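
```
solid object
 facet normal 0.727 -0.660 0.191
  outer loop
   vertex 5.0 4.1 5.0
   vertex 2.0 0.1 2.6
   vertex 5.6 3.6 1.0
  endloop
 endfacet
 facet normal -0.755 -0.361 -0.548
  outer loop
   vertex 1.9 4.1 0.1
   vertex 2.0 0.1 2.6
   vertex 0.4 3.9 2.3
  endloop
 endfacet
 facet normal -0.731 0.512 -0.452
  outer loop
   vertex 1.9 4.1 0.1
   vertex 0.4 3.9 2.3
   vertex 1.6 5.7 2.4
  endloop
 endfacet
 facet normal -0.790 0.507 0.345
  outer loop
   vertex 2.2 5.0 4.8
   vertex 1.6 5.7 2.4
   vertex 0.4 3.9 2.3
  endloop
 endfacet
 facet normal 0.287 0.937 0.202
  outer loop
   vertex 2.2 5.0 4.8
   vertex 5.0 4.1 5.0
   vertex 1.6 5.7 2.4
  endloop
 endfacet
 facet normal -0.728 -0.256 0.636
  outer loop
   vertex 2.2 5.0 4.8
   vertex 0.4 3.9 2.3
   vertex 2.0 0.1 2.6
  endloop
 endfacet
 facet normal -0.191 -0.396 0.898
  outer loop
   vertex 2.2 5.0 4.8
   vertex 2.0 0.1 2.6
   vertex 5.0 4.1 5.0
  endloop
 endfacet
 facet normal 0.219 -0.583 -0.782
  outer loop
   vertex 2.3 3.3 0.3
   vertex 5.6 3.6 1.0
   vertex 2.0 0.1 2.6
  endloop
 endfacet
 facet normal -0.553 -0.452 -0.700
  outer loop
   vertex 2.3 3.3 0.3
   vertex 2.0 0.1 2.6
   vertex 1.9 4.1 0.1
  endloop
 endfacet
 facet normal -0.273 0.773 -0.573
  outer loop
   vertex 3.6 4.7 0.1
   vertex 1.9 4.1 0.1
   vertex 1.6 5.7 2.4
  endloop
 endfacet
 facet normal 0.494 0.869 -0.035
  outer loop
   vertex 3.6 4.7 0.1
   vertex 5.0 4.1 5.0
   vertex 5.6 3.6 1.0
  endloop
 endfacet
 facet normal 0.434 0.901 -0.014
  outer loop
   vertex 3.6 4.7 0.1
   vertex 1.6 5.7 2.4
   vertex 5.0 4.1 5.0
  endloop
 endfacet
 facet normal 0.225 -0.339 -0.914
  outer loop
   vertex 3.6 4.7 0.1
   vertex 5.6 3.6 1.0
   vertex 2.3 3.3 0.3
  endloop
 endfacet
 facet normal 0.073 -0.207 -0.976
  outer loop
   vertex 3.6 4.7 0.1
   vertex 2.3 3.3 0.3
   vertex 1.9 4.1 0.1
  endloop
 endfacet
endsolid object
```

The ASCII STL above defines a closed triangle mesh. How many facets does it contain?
14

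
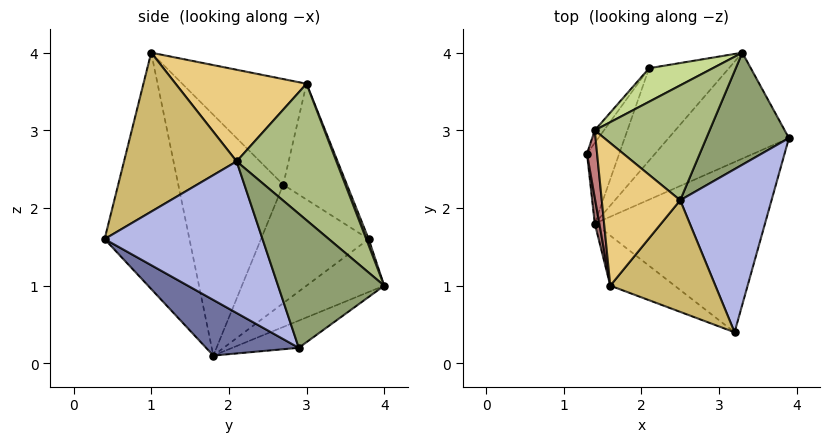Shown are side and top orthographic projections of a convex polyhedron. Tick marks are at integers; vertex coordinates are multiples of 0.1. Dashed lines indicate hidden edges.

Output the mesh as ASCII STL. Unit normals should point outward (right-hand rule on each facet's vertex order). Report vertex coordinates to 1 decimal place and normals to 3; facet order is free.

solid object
 facet normal 0.264 -0.526 -0.808
  outer loop
   vertex 1.4 1.8 0.1
   vertex 3.9 2.9 0.2
   vertex 3.2 0.4 1.6
  endloop
 endfacet
 facet normal -0.826 0.559 -0.066
  outer loop
   vertex 2.1 3.8 1.6
   vertex 1.3 2.7 2.3
   vertex 1.4 3.0 3.6
  endloop
 endfacet
 facet normal -0.851 0.471 -0.232
  outer loop
   vertex 2.1 3.8 1.6
   vertex 1.4 1.8 0.1
   vertex 1.3 2.7 2.3
  endloop
 endfacet
 facet normal 0.856 0.049 0.515
  outer loop
   vertex 2.5 2.1 2.6
   vertex 3.2 0.4 1.6
   vertex 3.9 2.9 0.2
  endloop
 endfacet
 facet normal 0.849 0.083 0.523
  outer loop
   vertex 3.3 4.0 1.0
   vertex 2.5 2.1 2.6
   vertex 3.9 2.9 0.2
  endloop
 endfacet
 facet normal 0.747 0.215 0.629
  outer loop
   vertex 3.3 4.0 1.0
   vertex 1.4 3.0 3.6
   vertex 2.5 2.1 2.6
  endloop
 endfacet
 facet normal 0.037 0.923 0.382
  outer loop
   vertex 3.3 4.0 1.0
   vertex 2.1 3.8 1.6
   vertex 1.4 3.0 3.6
  endloop
 endfacet
 facet normal -0.190 0.508 -0.840
  outer loop
   vertex 3.3 4.0 1.0
   vertex 3.9 2.9 0.2
   vertex 1.4 1.8 0.1
  endloop
 endfacet
 facet normal -0.428 0.633 -0.645
  outer loop
   vertex 3.3 4.0 1.0
   vertex 1.4 1.8 0.1
   vertex 2.1 3.8 1.6
  endloop
 endfacet
 facet normal 0.834 0.019 0.551
  outer loop
   vertex 1.6 1.0 4.0
   vertex 3.2 0.4 1.6
   vertex 2.5 2.1 2.6
  endloop
 endfacet
 facet normal 0.744 0.202 0.637
  outer loop
   vertex 1.6 1.0 4.0
   vertex 2.5 2.1 2.6
   vertex 1.4 3.0 3.6
  endloop
 endfacet
 facet normal -0.530 -0.836 -0.144
  outer loop
   vertex 1.6 1.0 4.0
   vertex 1.4 1.8 0.1
   vertex 3.2 0.4 1.6
  endloop
 endfacet
 facet normal -0.988 -0.156 0.019
  outer loop
   vertex 1.6 1.0 4.0
   vertex 1.3 2.7 2.3
   vertex 1.4 1.8 0.1
  endloop
 endfacet
 facet normal -0.992 -0.080 0.095
  outer loop
   vertex 1.6 1.0 4.0
   vertex 1.4 3.0 3.6
   vertex 1.3 2.7 2.3
  endloop
 endfacet
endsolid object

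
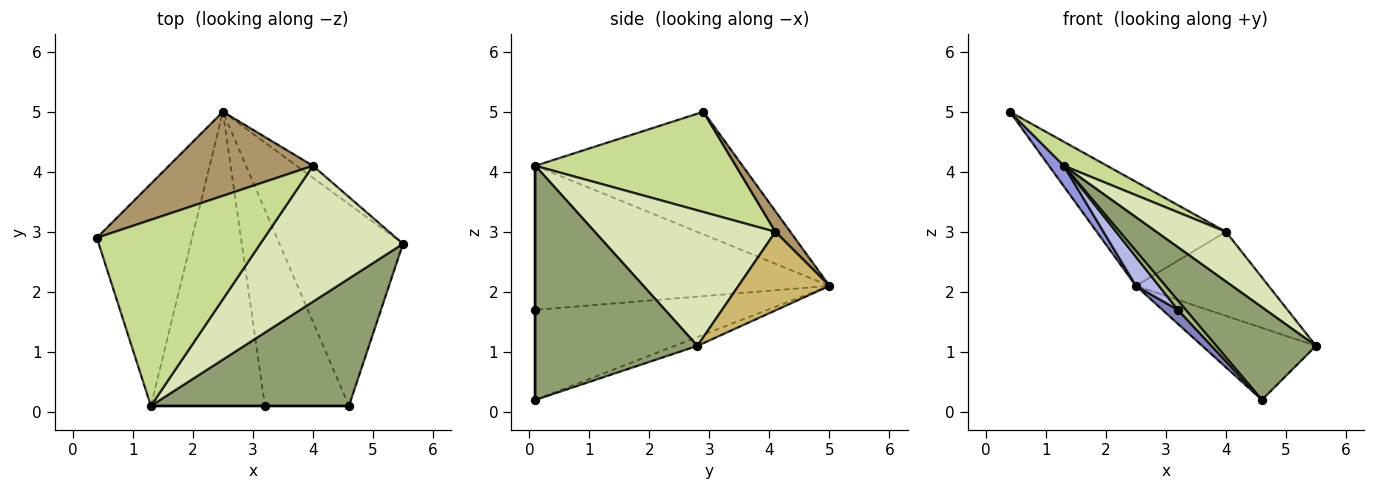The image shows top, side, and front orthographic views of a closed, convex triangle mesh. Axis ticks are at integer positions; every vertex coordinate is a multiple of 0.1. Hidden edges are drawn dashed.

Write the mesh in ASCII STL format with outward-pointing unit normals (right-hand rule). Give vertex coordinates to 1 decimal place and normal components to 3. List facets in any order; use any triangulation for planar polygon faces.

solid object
 facet normal -0.067 0.336 -0.940
  outer loop
   vertex 4.6 0.1 0.2
   vertex 2.5 5.0 2.1
   vertex 5.5 2.8 1.1
  endloop
 endfacet
 facet normal -0.730 -0.049 -0.682
  outer loop
   vertex 4.6 0.1 0.2
   vertex 3.2 0.1 1.7
   vertex 2.5 5.0 2.1
  endloop
 endfacet
 facet normal -0.789 -0.057 -0.612
  outer loop
   vertex 1.3 0.1 4.1
   vertex 0.4 2.9 5.0
   vertex 2.5 5.0 2.1
  endloop
 endfacet
 facet normal -0.783 -0.061 -0.620
  outer loop
   vertex 1.3 0.1 4.1
   vertex 2.5 5.0 2.1
   vertex 3.2 0.1 1.7
  endloop
 endfacet
 facet normal 0.691 -0.425 0.585
  outer loop
   vertex 1.3 0.1 4.1
   vertex 4.6 0.1 0.2
   vertex 5.5 2.8 1.1
  endloop
 endfacet
 facet normal 0.000 -1.000 0.000
  outer loop
   vertex 1.3 0.1 4.1
   vertex 3.2 0.1 1.7
   vertex 4.6 0.1 0.2
  endloop
 endfacet
 facet normal 0.510 -0.110 0.853
  outer loop
   vertex 4.0 4.1 3.0
   vertex 0.4 2.9 5.0
   vertex 1.3 0.1 4.1
  endloop
 endfacet
 facet normal 0.666 -0.256 0.701
  outer loop
   vertex 4.0 4.1 3.0
   vertex 1.3 0.1 4.1
   vertex 5.5 2.8 1.1
  endloop
 endfacet
 facet normal 0.089 0.775 0.626
  outer loop
   vertex 4.0 4.1 3.0
   vertex 2.5 5.0 2.1
   vertex 0.4 2.9 5.0
  endloop
 endfacet
 facet normal 0.562 0.819 -0.117
  outer loop
   vertex 4.0 4.1 3.0
   vertex 5.5 2.8 1.1
   vertex 2.5 5.0 2.1
  endloop
 endfacet
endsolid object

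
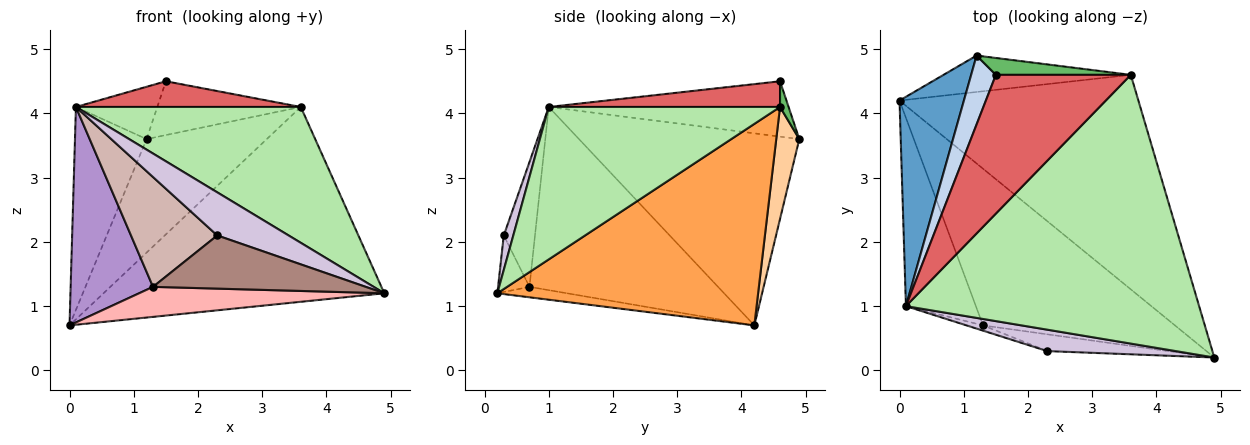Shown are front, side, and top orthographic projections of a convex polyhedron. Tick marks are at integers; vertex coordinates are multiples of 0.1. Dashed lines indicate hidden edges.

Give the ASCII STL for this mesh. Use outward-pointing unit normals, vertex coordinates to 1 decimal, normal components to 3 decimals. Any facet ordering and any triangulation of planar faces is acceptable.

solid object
 facet normal -0.906 0.295 0.304
  outer loop
   vertex 0.1 1.0 4.1
   vertex 1.2 4.9 3.6
   vertex 0.0 4.2 0.7
  endloop
 endfacet
 facet normal -0.872 0.296 0.389
  outer loop
   vertex 0.1 1.0 4.1
   vertex 1.5 4.6 4.5
   vertex 1.2 4.9 3.6
  endloop
 endfacet
 facet normal 0.530 0.570 -0.628
  outer loop
   vertex 3.6 4.6 4.1
   vertex 4.9 0.2 1.2
   vertex 0.0 4.2 0.7
  endloop
 endfacet
 facet normal 0.180 0.937 -0.300
  outer loop
   vertex 3.6 4.6 4.1
   vertex 0.0 4.2 0.7
   vertex 1.2 4.9 3.6
  endloop
 endfacet
 facet normal 0.057 0.953 0.299
  outer loop
   vertex 3.6 4.6 4.1
   vertex 1.2 4.9 3.6
   vertex 1.5 4.6 4.5
  endloop
 endfacet
 facet normal 0.421 -0.409 0.810
  outer loop
   vertex 3.6 4.6 4.1
   vertex 0.1 1.0 4.1
   vertex 4.9 0.2 1.2
  endloop
 endfacet
 facet normal 0.184 -0.179 0.966
  outer loop
   vertex 3.6 4.6 4.1
   vertex 1.5 4.6 4.5
   vertex 0.1 1.0 4.1
  endloop
 endfacet
 facet normal -0.053 -0.188 -0.981
  outer loop
   vertex 1.3 0.7 1.3
   vertex 0.0 4.2 0.7
   vertex 4.9 0.2 1.2
  endloop
 endfacet
 facet normal -0.865 -0.378 -0.330
  outer loop
   vertex 1.3 0.7 1.3
   vertex 0.1 1.0 4.1
   vertex 0.0 4.2 0.7
  endloop
 endfacet
 facet normal 0.119 -0.889 0.442
  outer loop
   vertex 2.3 0.3 2.1
   vertex 4.9 0.2 1.2
   vertex 0.1 1.0 4.1
  endloop
 endfacet
 facet normal -0.139 -0.944 -0.298
  outer loop
   vertex 2.3 0.3 2.1
   vertex 1.3 0.7 1.3
   vertex 4.9 0.2 1.2
  endloop
 endfacet
 facet normal -0.340 -0.939 -0.045
  outer loop
   vertex 2.3 0.3 2.1
   vertex 0.1 1.0 4.1
   vertex 1.3 0.7 1.3
  endloop
 endfacet
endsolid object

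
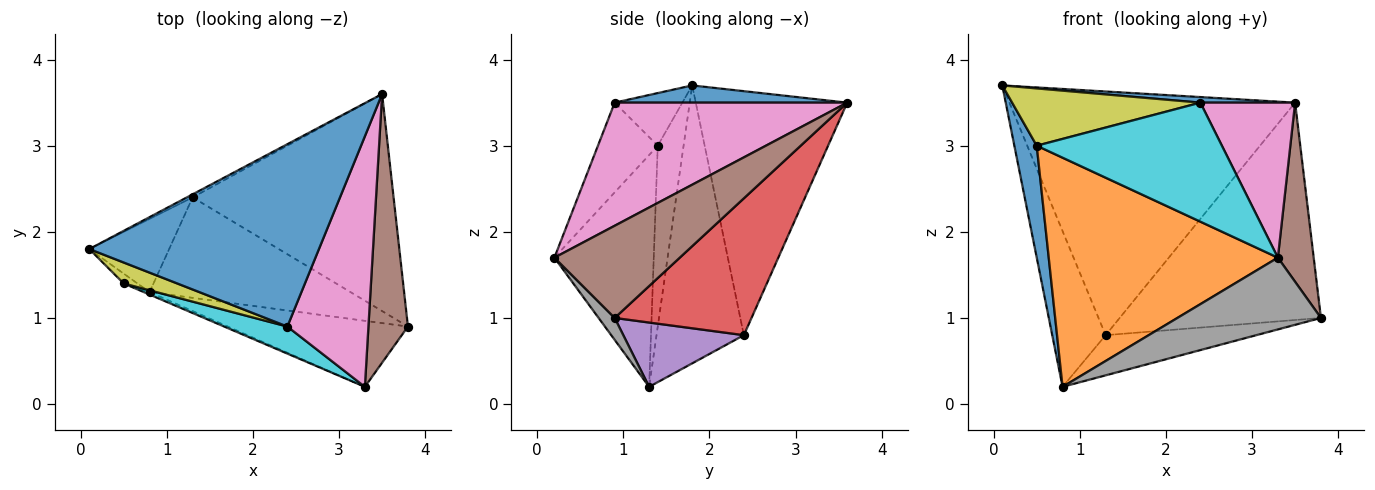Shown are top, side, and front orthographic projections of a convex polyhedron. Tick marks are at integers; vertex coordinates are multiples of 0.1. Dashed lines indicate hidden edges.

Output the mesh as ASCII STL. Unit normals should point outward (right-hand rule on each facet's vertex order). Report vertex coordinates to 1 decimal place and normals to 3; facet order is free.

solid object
 facet normal 0.075 -0.030 0.997
  outer loop
   vertex 2.4 0.9 3.5
   vertex 3.5 3.6 3.5
   vertex 0.1 1.8 3.7
  endloop
 endfacet
 facet normal -0.468 0.883 -0.011
  outer loop
   vertex 1.3 2.4 0.8
   vertex 0.1 1.8 3.7
   vertex 3.5 3.6 3.5
  endloop
 endfacet
 facet normal -0.829 0.507 -0.238
  outer loop
   vertex 1.3 2.4 0.8
   vertex 0.8 1.3 0.2
   vertex 0.1 1.8 3.7
  endloop
 endfacet
 facet normal 0.434 0.638 -0.637
  outer loop
   vertex 1.3 2.4 0.8
   vertex 3.5 3.6 3.5
   vertex 3.8 0.9 1.0
  endloop
 endfacet
 facet normal 0.285 0.356 -0.890
  outer loop
   vertex 1.3 2.4 0.8
   vertex 3.8 0.9 1.0
   vertex 0.8 1.3 0.2
  endloop
 endfacet
 facet normal 0.889 -0.254 0.381
  outer loop
   vertex 3.3 0.2 1.7
   vertex 3.8 0.9 1.0
   vertex 3.5 3.6 3.5
  endloop
 endfacet
 facet normal 0.791 -0.322 0.521
  outer loop
   vertex 3.3 0.2 1.7
   vertex 3.5 3.6 3.5
   vertex 2.4 0.9 3.5
  endloop
 endfacet
 facet normal 0.082 -0.733 -0.675
  outer loop
   vertex 3.3 0.2 1.7
   vertex 0.8 1.3 0.2
   vertex 3.8 0.9 1.0
  endloop
 endfacet
 facet normal -0.320 -0.890 0.326
  outer loop
   vertex 0.5 1.4 3.0
   vertex 2.4 0.9 3.5
   vertex 0.1 1.8 3.7
  endloop
 endfacet
 facet normal -0.300 -0.930 0.211
  outer loop
   vertex 0.5 1.4 3.0
   vertex 3.3 0.2 1.7
   vertex 2.4 0.9 3.5
  endloop
 endfacet
 facet normal -0.754 -0.654 -0.057
  outer loop
   vertex 0.5 1.4 3.0
   vertex 0.1 1.8 3.7
   vertex 0.8 1.3 0.2
  endloop
 endfacet
 facet normal -0.398 -0.917 -0.010
  outer loop
   vertex 0.5 1.4 3.0
   vertex 0.8 1.3 0.2
   vertex 3.3 0.2 1.7
  endloop
 endfacet
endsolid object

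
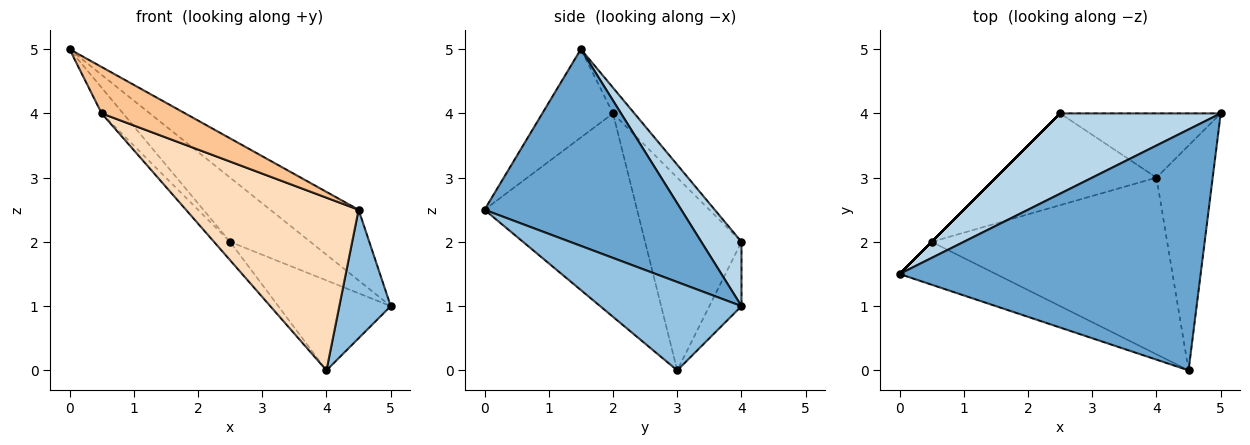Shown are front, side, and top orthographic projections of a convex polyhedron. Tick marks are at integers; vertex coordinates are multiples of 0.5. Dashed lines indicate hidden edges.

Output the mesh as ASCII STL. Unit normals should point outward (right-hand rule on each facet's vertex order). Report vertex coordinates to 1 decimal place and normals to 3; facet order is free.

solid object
 facet normal 0.531 0.238 0.813
  outer loop
   vertex 4.5 0.0 2.5
   vertex 5.0 4.0 1.0
   vertex 0.0 1.5 5.0
  endloop
 endfacet
 facet normal 0.807 -0.293 -0.513
  outer loop
   vertex 4.0 3.0 0.0
   vertex 5.0 4.0 1.0
   vertex 4.5 0.0 2.5
  endloop
 endfacet
 facet normal 0.298 0.596 0.745
  outer loop
   vertex 2.5 4.0 2.0
   vertex 0.0 1.5 5.0
   vertex 5.0 4.0 1.0
  endloop
 endfacet
 facet normal -0.226 0.793 -0.566
  outer loop
   vertex 2.5 4.0 2.0
   vertex 5.0 4.0 1.0
   vertex 4.0 3.0 0.0
  endloop
 endfacet
 facet normal -0.707 0.707 0.000
  outer loop
   vertex 0.5 2.0 4.0
   vertex 0.0 1.5 5.0
   vertex 2.5 4.0 2.0
  endloop
 endfacet
 facet normal -0.762 0.127 -0.635
  outer loop
   vertex 0.5 2.0 4.0
   vertex 2.5 4.0 2.0
   vertex 4.0 3.0 0.0
  endloop
 endfacet
 facet normal -0.528 -0.624 -0.576
  outer loop
   vertex 0.5 2.0 4.0
   vertex 4.5 0.0 2.5
   vertex 0.0 1.5 5.0
  endloop
 endfacet
 facet normal -0.526 -0.595 -0.608
  outer loop
   vertex 0.5 2.0 4.0
   vertex 4.0 3.0 0.0
   vertex 4.5 0.0 2.5
  endloop
 endfacet
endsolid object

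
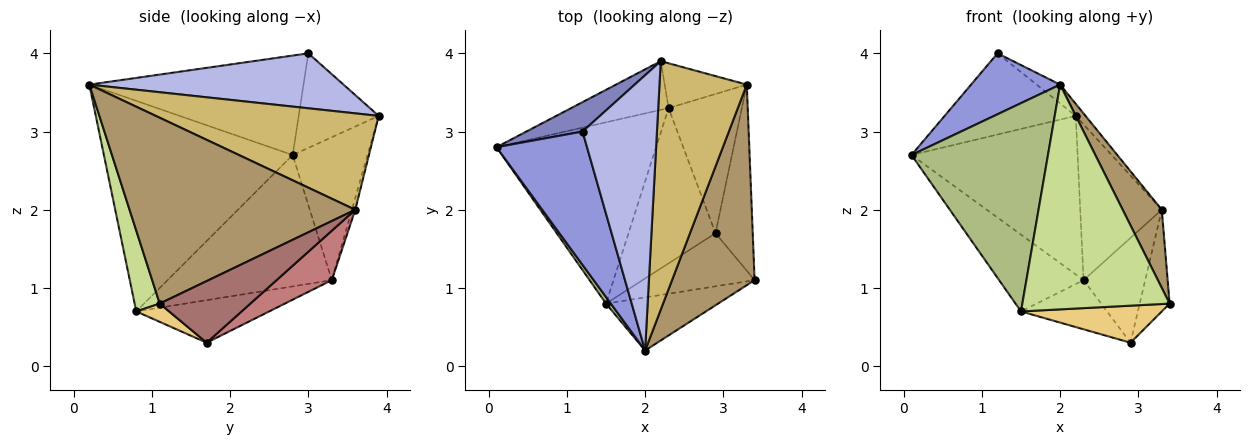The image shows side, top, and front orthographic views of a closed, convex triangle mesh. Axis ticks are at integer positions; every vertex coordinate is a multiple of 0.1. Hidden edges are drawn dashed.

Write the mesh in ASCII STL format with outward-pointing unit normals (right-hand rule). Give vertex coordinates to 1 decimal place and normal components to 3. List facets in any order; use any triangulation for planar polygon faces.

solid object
 facet normal -0.396 0.878 -0.270
  outer loop
   vertex 2.3 3.3 1.1
   vertex 0.1 2.8 2.7
   vertex 2.2 3.9 3.2
  endloop
 endfacet
 facet normal -0.498 0.816 0.296
  outer loop
   vertex 1.2 3.0 4.0
   vertex 2.2 3.9 3.2
   vertex 0.1 2.8 2.7
  endloop
 endfacet
 facet normal -0.707 -0.294 0.643
  outer loop
   vertex 1.2 3.0 4.0
   vertex 0.1 2.8 2.7
   vertex 2.0 0.2 3.6
  endloop
 endfacet
 facet normal 0.593 0.055 0.803
  outer loop
   vertex 1.2 3.0 4.0
   vertex 2.0 0.2 3.6
   vertex 2.2 3.9 3.2
  endloop
 endfacet
 facet normal -0.604 0.311 -0.734
  outer loop
   vertex 1.5 0.8 0.7
   vertex 0.1 2.8 2.7
   vertex 2.3 3.3 1.1
  endloop
 endfacet
 facet normal -0.810 -0.586 0.019
  outer loop
   vertex 1.5 0.8 0.7
   vertex 2.0 0.2 3.6
   vertex 0.1 2.8 2.7
  endloop
 endfacet
 facet normal 0.164 -0.960 -0.227
  outer loop
   vertex 1.5 0.8 0.7
   vertex 3.4 1.1 0.8
   vertex 2.0 0.2 3.6
  endloop
 endfacet
 facet normal -0.039 0.960 -0.276
  outer loop
   vertex 3.3 3.6 2.0
   vertex 2.3 3.3 1.1
   vertex 2.2 3.9 3.2
  endloop
 endfacet
 facet normal 0.903 -0.156 0.401
  outer loop
   vertex 3.3 3.6 2.0
   vertex 2.0 0.2 3.6
   vertex 3.4 1.1 0.8
  endloop
 endfacet
 facet normal 0.741 0.032 0.671
  outer loop
   vertex 3.3 3.6 2.0
   vertex 2.2 3.9 3.2
   vertex 2.0 0.2 3.6
  endloop
 endfacet
 facet normal 0.132 -0.567 -0.813
  outer loop
   vertex 2.9 1.7 0.3
   vertex 3.4 1.1 0.8
   vertex 1.5 0.8 0.7
  endloop
 endfacet
 facet normal -0.423 0.274 -0.864
  outer loop
   vertex 2.9 1.7 0.3
   vertex 1.5 0.8 0.7
   vertex 2.3 3.3 1.1
  endloop
 endfacet
 facet normal 0.824 0.272 -0.498
  outer loop
   vertex 2.9 1.7 0.3
   vertex 3.3 3.6 2.0
   vertex 3.4 1.1 0.8
  endloop
 endfacet
 facet normal 0.474 0.530 -0.703
  outer loop
   vertex 2.9 1.7 0.3
   vertex 2.3 3.3 1.1
   vertex 3.3 3.6 2.0
  endloop
 endfacet
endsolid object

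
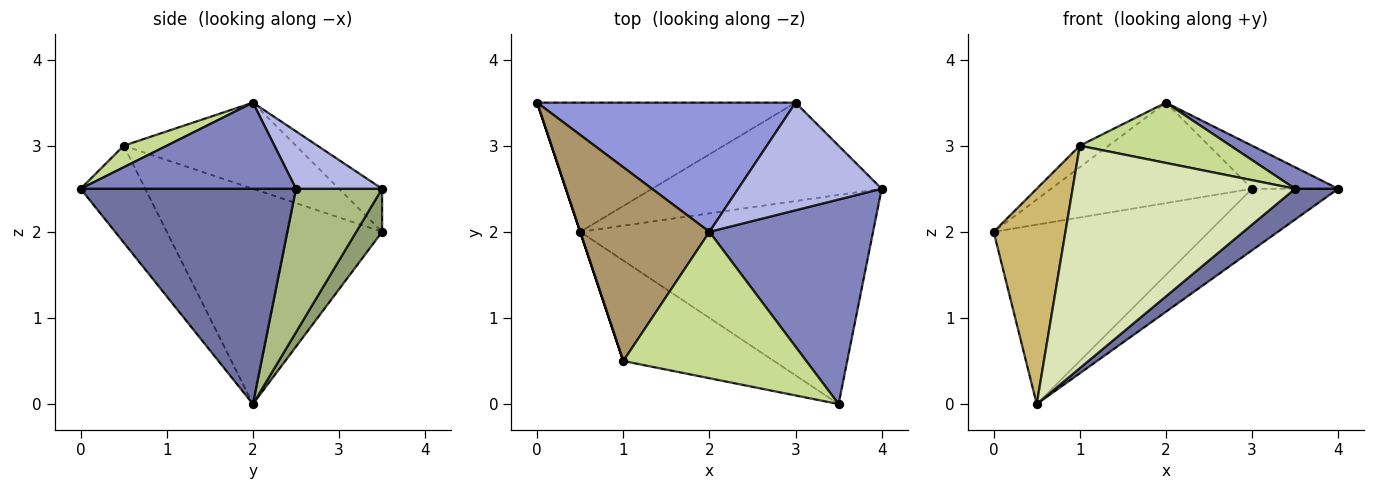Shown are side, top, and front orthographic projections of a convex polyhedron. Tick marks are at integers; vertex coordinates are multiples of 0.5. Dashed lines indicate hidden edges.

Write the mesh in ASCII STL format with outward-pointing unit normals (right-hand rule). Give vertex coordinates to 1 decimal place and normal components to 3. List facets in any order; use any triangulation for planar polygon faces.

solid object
 facet normal 0.588 -0.118 -0.800
  outer loop
   vertex 0.5 2.0 0.0
   vertex 4.0 2.5 2.5
   vertex 3.5 0.0 2.5
  endloop
 endfacet
 facet normal 0.464 -0.093 0.881
  outer loop
   vertex 2.0 2.0 3.5
   vertex 3.5 0.0 2.5
   vertex 4.0 2.5 2.5
  endloop
 endfacet
 facet normal -0.130 0.609 0.783
  outer loop
   vertex 3.0 3.5 2.5
   vertex 0.0 3.5 2.0
   vertex 2.0 2.0 3.5
  endloop
 endfacet
 facet normal 0.348 0.348 0.870
  outer loop
   vertex 3.0 3.5 2.5
   vertex 2.0 2.0 3.5
   vertex 4.0 2.5 2.5
  endloop
 endfacet
 facet normal 0.097 0.808 -0.582
  outer loop
   vertex 3.0 3.5 2.5
   vertex 0.5 2.0 0.0
   vertex 0.0 3.5 2.0
  endloop
 endfacet
 facet normal 0.468 0.468 -0.749
  outer loop
   vertex 3.0 3.5 2.5
   vertex 4.0 2.5 2.5
   vertex 0.5 2.0 0.0
  endloop
 endfacet
 facet normal 0.108 -0.379 0.919
  outer loop
   vertex 1.0 0.5 3.0
   vertex 3.5 0.0 2.5
   vertex 2.0 2.0 3.5
  endloop
 endfacet
 facet normal -0.256 -0.881 -0.398
  outer loop
   vertex 1.0 0.5 3.0
   vertex 0.5 2.0 0.0
   vertex 3.5 0.0 2.5
  endloop
 endfacet
 facet normal -0.552 0.092 0.829
  outer loop
   vertex 1.0 0.5 3.0
   vertex 2.0 2.0 3.5
   vertex 0.0 3.5 2.0
  endloop
 endfacet
 facet normal -0.949 -0.316 0.000
  outer loop
   vertex 1.0 0.5 3.0
   vertex 0.0 3.5 2.0
   vertex 0.5 2.0 0.0
  endloop
 endfacet
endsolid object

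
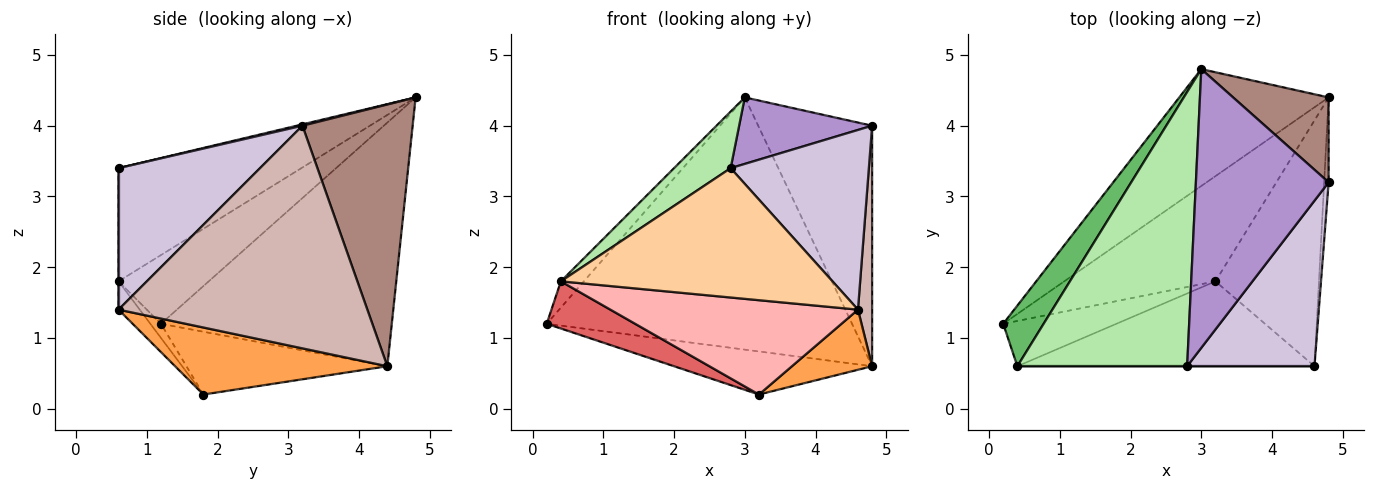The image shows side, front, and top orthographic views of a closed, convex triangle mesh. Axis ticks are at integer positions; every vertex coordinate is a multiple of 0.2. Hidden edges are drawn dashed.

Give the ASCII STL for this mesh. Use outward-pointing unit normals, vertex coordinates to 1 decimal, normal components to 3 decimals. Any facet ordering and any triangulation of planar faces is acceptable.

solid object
 facet normal -0.566 0.748 -0.347
  outer loop
   vertex 3.0 4.8 4.4
   vertex 4.8 4.4 0.6
   vertex 0.2 1.2 1.2
  endloop
 endfacet
 facet normal -0.359 0.354 -0.864
  outer loop
   vertex 3.2 1.8 0.2
   vertex 0.2 1.2 1.2
   vertex 4.8 4.4 0.6
  endloop
 endfacet
 facet normal 0.532 -0.201 -0.822
  outer loop
   vertex 3.2 1.8 0.2
   vertex 4.8 4.4 0.6
   vertex 4.6 0.6 1.4
  endloop
 endfacet
 facet normal 0.000 -1.000 0.000
  outer loop
   vertex 0.4 0.6 1.8
   vertex 4.6 0.6 1.4
   vertex 2.8 0.6 3.4
  endloop
 endfacet
 facet normal -0.842 0.215 0.495
  outer loop
   vertex 0.4 0.6 1.8
   vertex 3.0 4.8 4.4
   vertex 0.2 1.2 1.2
  endloop
 endfacet
 facet normal -0.547 -0.169 0.820
  outer loop
   vertex 0.4 0.6 1.8
   vertex 2.8 0.6 3.4
   vertex 3.0 4.8 4.4
  endloop
 endfacet
 facet normal -0.086 -0.719 -0.690
  outer loop
   vertex 0.4 0.6 1.8
   vertex 0.2 1.2 1.2
   vertex 3.2 1.8 0.2
  endloop
 endfacet
 facet normal -0.064 -0.742 -0.668
  outer loop
   vertex 0.4 0.6 1.8
   vertex 3.2 1.8 0.2
   vertex 4.6 0.6 1.4
  endloop
 endfacet
 facet normal 0.010 -0.232 0.973
  outer loop
   vertex 4.8 3.2 4.0
   vertex 3.0 4.8 4.4
   vertex 2.8 0.6 3.4
  endloop
 endfacet
 facet normal 0.601 -0.588 0.541
  outer loop
   vertex 4.8 3.2 4.0
   vertex 2.8 0.6 3.4
   vertex 4.6 0.6 1.4
  endloop
 endfacet
 facet normal 0.674 0.697 0.246
  outer loop
   vertex 4.8 3.2 4.0
   vertex 4.8 4.4 0.6
   vertex 3.0 4.8 4.4
  endloop
 endfacet
 facet normal 0.998 -0.057 -0.020
  outer loop
   vertex 4.8 3.2 4.0
   vertex 4.6 0.6 1.4
   vertex 4.8 4.4 0.6
  endloop
 endfacet
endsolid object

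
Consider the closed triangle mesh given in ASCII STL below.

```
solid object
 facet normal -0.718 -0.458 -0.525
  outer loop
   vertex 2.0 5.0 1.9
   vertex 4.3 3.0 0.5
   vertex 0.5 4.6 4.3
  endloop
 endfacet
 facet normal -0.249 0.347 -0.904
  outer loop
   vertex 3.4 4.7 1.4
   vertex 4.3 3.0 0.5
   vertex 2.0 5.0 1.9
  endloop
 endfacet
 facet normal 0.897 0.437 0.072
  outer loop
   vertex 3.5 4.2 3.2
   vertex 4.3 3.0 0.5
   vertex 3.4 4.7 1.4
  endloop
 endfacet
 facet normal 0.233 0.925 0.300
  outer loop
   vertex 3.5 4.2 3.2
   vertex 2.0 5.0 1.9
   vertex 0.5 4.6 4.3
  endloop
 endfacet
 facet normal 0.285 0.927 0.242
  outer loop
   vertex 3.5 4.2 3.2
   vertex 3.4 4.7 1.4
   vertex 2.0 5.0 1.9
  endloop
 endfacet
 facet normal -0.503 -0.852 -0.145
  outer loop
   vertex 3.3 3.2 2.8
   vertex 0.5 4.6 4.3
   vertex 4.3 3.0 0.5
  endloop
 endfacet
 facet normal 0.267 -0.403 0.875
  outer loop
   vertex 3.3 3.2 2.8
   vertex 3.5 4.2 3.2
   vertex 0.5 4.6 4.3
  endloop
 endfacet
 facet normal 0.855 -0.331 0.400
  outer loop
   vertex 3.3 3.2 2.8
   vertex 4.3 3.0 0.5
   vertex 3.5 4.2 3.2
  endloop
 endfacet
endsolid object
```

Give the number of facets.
8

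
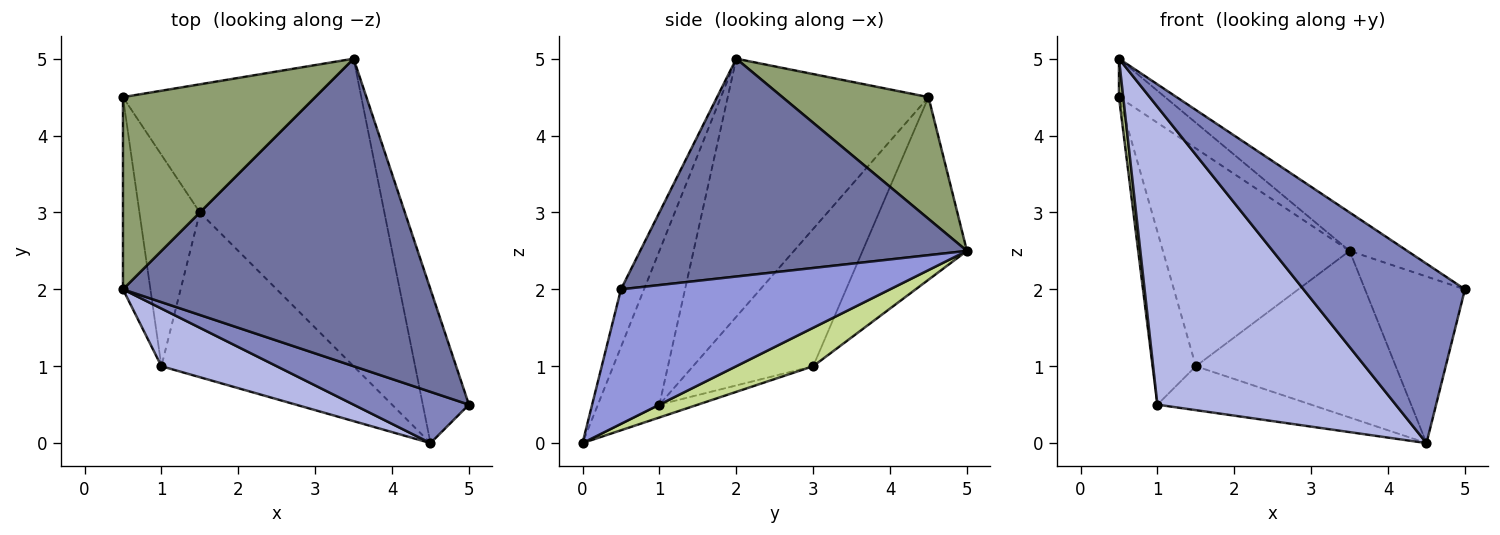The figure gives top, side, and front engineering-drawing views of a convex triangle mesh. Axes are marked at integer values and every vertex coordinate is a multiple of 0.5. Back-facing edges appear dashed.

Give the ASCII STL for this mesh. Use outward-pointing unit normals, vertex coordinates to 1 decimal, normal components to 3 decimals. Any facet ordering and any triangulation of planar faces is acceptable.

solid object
 facet normal 0.575 0.101 0.812
  outer loop
   vertex 3.5 5.0 2.5
   vertex 0.5 2.0 5.0
   vertex 5.0 0.5 2.0
  endloop
 endfacet
 facet normal -0.136 -0.953 0.272
  outer loop
   vertex 4.5 0.0 0.0
   vertex 5.0 0.5 2.0
   vertex 0.5 2.0 5.0
  endloop
 endfacet
 facet normal 0.892 0.331 -0.306
  outer loop
   vertex 4.5 0.0 0.0
   vertex 3.5 5.0 2.5
   vertex 5.0 0.5 2.0
  endloop
 endfacet
 facet normal -0.246 -0.952 0.184
  outer loop
   vertex 1.0 1.0 0.5
   vertex 4.5 0.0 0.0
   vertex 0.5 2.0 5.0
  endloop
 endfacet
 facet normal 0.528 0.167 0.833
  outer loop
   vertex 0.5 4.5 4.5
   vertex 0.5 2.0 5.0
   vertex 3.5 5.0 2.5
  endloop
 endfacet
 facet normal -0.994 -0.021 -0.106
  outer loop
   vertex 0.5 4.5 4.5
   vertex 1.0 1.0 0.5
   vertex 0.5 2.0 5.0
  endloop
 endfacet
 facet normal 0.180 0.468 -0.865
  outer loop
   vertex 1.5 3.0 1.0
   vertex 3.5 5.0 2.5
   vertex 4.5 0.0 0.0
  endloop
 endfacet
 facet normal -0.064 0.257 -0.964
  outer loop
   vertex 1.5 3.0 1.0
   vertex 4.5 0.0 0.0
   vertex 1.0 1.0 0.5
  endloop
 endfacet
 facet normal -0.434 0.777 -0.457
  outer loop
   vertex 1.5 3.0 1.0
   vertex 0.5 4.5 4.5
   vertex 3.5 5.0 2.5
  endloop
 endfacet
 facet normal -0.869 0.313 -0.383
  outer loop
   vertex 1.5 3.0 1.0
   vertex 1.0 1.0 0.5
   vertex 0.5 4.5 4.5
  endloop
 endfacet
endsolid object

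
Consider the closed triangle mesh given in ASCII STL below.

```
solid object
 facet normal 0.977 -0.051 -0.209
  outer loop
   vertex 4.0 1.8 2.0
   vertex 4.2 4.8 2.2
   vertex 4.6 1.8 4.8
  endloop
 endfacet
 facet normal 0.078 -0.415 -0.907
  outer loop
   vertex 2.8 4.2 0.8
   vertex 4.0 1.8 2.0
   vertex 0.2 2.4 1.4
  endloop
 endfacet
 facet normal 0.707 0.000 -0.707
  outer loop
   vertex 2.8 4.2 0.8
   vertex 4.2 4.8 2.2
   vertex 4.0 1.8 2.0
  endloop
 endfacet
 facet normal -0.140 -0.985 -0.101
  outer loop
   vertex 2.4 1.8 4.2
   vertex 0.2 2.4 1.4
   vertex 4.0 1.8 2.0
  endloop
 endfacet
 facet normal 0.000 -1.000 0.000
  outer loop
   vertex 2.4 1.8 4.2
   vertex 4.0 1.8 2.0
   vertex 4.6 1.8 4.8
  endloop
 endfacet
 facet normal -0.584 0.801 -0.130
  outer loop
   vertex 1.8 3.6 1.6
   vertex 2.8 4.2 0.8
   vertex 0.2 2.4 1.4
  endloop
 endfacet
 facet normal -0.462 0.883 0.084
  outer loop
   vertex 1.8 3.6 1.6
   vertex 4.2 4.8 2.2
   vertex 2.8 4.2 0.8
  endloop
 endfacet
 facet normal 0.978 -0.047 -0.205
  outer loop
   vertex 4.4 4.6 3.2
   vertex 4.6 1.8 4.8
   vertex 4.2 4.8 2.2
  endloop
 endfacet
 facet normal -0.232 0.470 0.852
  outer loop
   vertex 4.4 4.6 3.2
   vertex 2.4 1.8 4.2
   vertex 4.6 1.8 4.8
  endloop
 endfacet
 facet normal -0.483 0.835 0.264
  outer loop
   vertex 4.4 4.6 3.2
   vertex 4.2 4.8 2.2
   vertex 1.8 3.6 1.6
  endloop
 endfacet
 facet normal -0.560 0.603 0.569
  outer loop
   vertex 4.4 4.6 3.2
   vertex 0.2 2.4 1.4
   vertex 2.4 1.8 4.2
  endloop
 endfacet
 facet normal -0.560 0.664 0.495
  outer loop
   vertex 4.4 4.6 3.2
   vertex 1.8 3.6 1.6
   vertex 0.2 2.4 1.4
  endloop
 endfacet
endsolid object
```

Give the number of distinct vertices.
8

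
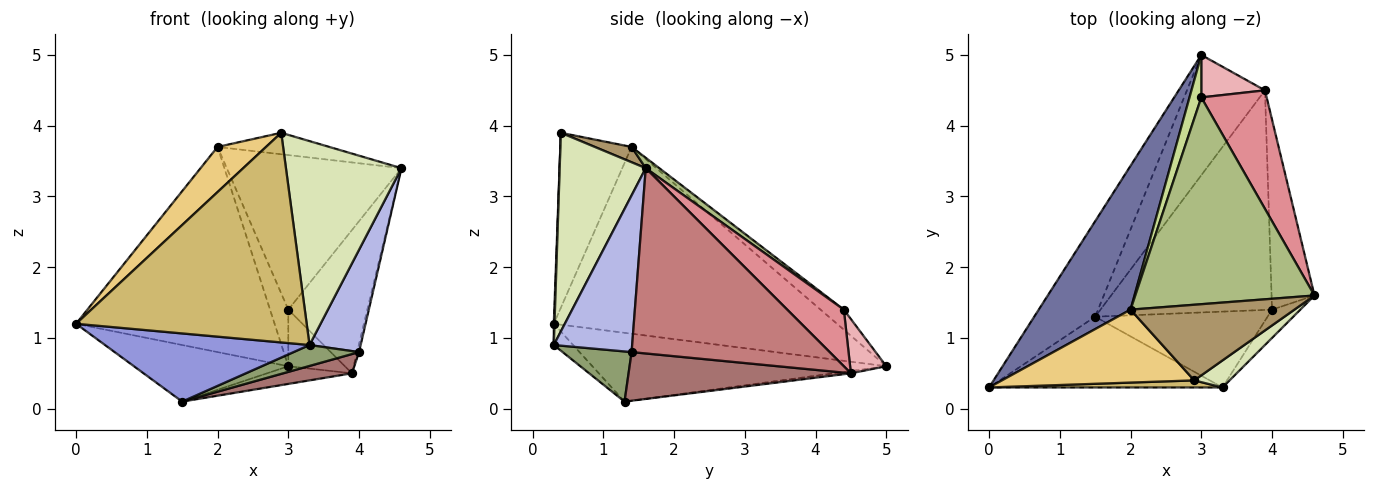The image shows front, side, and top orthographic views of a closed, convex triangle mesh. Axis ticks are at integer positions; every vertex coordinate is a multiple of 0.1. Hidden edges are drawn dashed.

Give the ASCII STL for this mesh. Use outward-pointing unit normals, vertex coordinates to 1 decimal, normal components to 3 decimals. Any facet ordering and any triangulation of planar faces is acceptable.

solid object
 facet normal -0.760 0.533 0.373
  outer loop
   vertex 2.0 1.4 3.7
   vertex 3.0 5.0 0.6
   vertex 0.0 0.3 1.2
  endloop
 endfacet
 facet normal -0.697 0.366 -0.617
  outer loop
   vertex 1.5 1.3 0.1
   vertex 0.0 0.3 1.2
   vertex 3.0 5.0 0.6
  endloop
 endfacet
 facet normal -0.065 -0.692 -0.719
  outer loop
   vertex 1.5 1.3 0.1
   vertex 3.3 0.3 0.9
   vertex 0.0 0.3 1.2
  endloop
 endfacet
 facet normal 0.828 -0.540 -0.149
  outer loop
   vertex 4.0 1.4 0.8
   vertex 4.6 1.6 3.4
   vertex 3.3 0.3 0.9
  endloop
 endfacet
 facet normal 0.270 -0.256 -0.928
  outer loop
   vertex 4.0 1.4 0.8
   vertex 3.3 0.3 0.9
   vertex 1.5 1.3 0.1
  endloop
 endfacet
 facet normal 0.046 0.598 0.800
  outer loop
   vertex 3.0 4.4 1.4
   vertex 2.0 1.4 3.7
   vertex 4.6 1.6 3.4
  endloop
 endfacet
 facet normal -0.714 0.560 0.420
  outer loop
   vertex 3.0 4.4 1.4
   vertex 3.0 5.0 0.6
   vertex 2.0 1.4 3.7
  endloop
 endfacet
 facet normal 0.594 -0.797 0.106
  outer loop
   vertex 2.9 0.4 3.9
   vertex 3.3 0.3 0.9
   vertex 4.6 1.6 3.4
  endloop
 endfacet
 facet normal 0.090 0.272 0.958
  outer loop
   vertex 2.9 0.4 3.9
   vertex 4.6 1.6 3.4
   vertex 2.0 1.4 3.7
  endloop
 endfacet
 facet normal 0.003 -0.999 0.034
  outer loop
   vertex 2.9 0.4 3.9
   vertex 0.0 0.3 1.2
   vertex 3.3 0.3 0.9
  endloop
 endfacet
 facet normal -0.612 -0.416 0.673
  outer loop
   vertex 2.9 0.4 3.9
   vertex 2.0 1.4 3.7
   vertex 0.0 0.3 1.2
  endloop
 endfacet
 facet normal -0.029 0.145 -0.989
  outer loop
   vertex 3.9 4.5 0.5
   vertex 1.5 1.3 0.1
   vertex 3.0 5.0 0.6
  endloop
 endfacet
 facet normal 0.272 -0.084 -0.959
  outer loop
   vertex 3.9 4.5 0.5
   vertex 4.0 1.4 0.8
   vertex 1.5 1.3 0.1
  endloop
 endfacet
 facet normal 0.974 0.010 -0.226
  outer loop
   vertex 3.9 4.5 0.5
   vertex 4.6 1.6 3.4
   vertex 4.0 1.4 0.8
  endloop
 endfacet
 facet normal 0.483 0.675 0.558
  outer loop
   vertex 3.9 4.5 0.5
   vertex 3.0 4.4 1.4
   vertex 4.6 1.6 3.4
  endloop
 endfacet
 facet normal 0.455 0.712 0.534
  outer loop
   vertex 3.9 4.5 0.5
   vertex 3.0 5.0 0.6
   vertex 3.0 4.4 1.4
  endloop
 endfacet
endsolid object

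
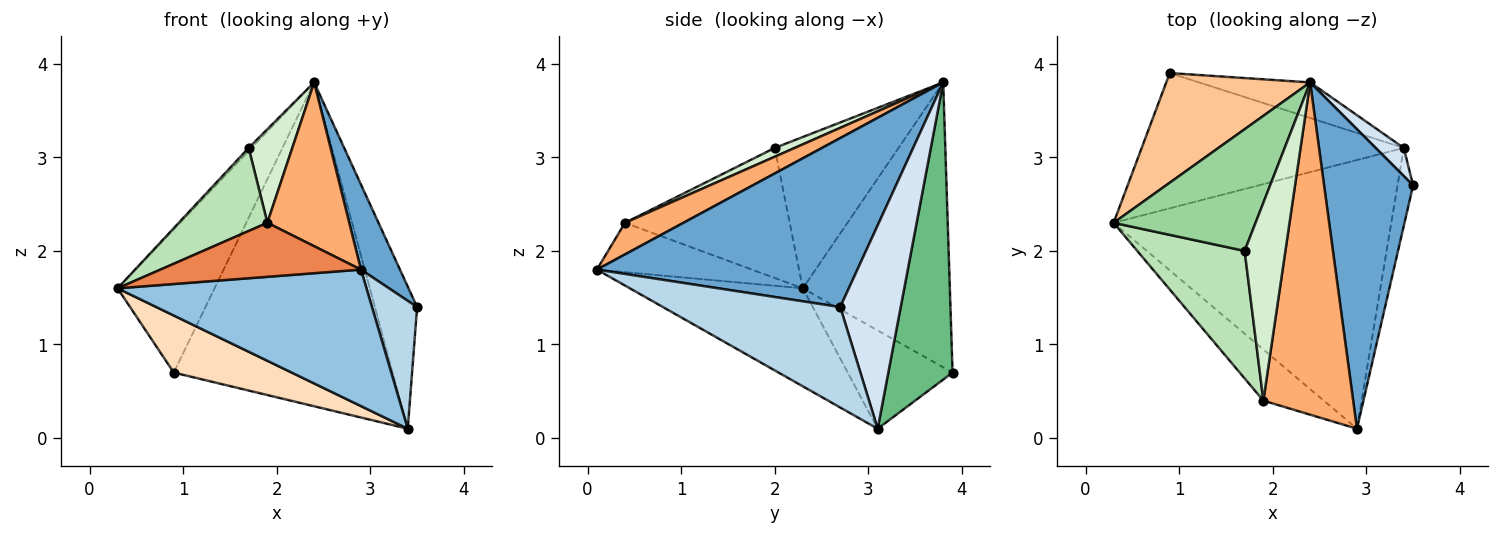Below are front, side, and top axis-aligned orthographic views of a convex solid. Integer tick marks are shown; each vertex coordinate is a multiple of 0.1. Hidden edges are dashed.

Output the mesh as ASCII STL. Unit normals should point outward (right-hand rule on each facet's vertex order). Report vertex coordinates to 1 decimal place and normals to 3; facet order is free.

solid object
 facet normal 0.877 -0.131 0.462
  outer loop
   vertex 2.4 3.8 3.8
   vertex 2.9 0.1 1.8
   vertex 3.5 2.7 1.4
  endloop
 endfacet
 facet normal -0.300 -0.432 -0.851
  outer loop
   vertex 3.4 3.1 0.1
   vertex 2.9 0.1 1.8
   vertex 0.3 2.3 1.6
  endloop
 endfacet
 facet normal 0.958 -0.244 -0.149
  outer loop
   vertex 3.4 3.1 0.1
   vertex 3.5 2.7 1.4
   vertex 2.9 0.1 1.8
  endloop
 endfacet
 facet normal 0.815 0.569 0.112
  outer loop
   vertex 3.4 3.1 0.1
   vertex 2.4 3.8 3.8
   vertex 3.5 2.7 1.4
  endloop
 endfacet
 facet normal -0.490 -0.633 -0.599
  outer loop
   vertex 1.9 0.4 2.3
   vertex 0.3 2.3 1.6
   vertex 2.9 0.1 1.8
  endloop
 endfacet
 facet normal 0.301 -0.422 0.855
  outer loop
   vertex 1.9 0.4 2.3
   vertex 2.9 0.1 1.8
   vertex 2.4 3.8 3.8
  endloop
 endfacet
 facet normal -0.769 0.507 0.389
  outer loop
   vertex 0.9 3.9 0.7
   vertex 0.3 2.3 1.6
   vertex 2.4 3.8 3.8
  endloop
 endfacet
 facet normal -0.327 -0.367 -0.871
  outer loop
   vertex 0.9 3.9 0.7
   vertex 3.4 3.1 0.1
   vertex 0.3 2.3 1.6
  endloop
 endfacet
 facet normal 0.280 0.954 -0.105
  outer loop
   vertex 0.9 3.9 0.7
   vertex 2.4 3.8 3.8
   vertex 3.4 3.1 0.1
  endloop
 endfacet
 facet normal -0.729 0.018 0.684
  outer loop
   vertex 1.7 2.0 3.1
   vertex 2.4 3.8 3.8
   vertex 0.3 2.3 1.6
  endloop
 endfacet
 facet normal -0.712 -0.383 0.588
  outer loop
   vertex 1.7 2.0 3.1
   vertex 0.3 2.3 1.6
   vertex 1.9 0.4 2.3
  endloop
 endfacet
 facet normal 0.192 -0.420 0.887
  outer loop
   vertex 1.7 2.0 3.1
   vertex 1.9 0.4 2.3
   vertex 2.4 3.8 3.8
  endloop
 endfacet
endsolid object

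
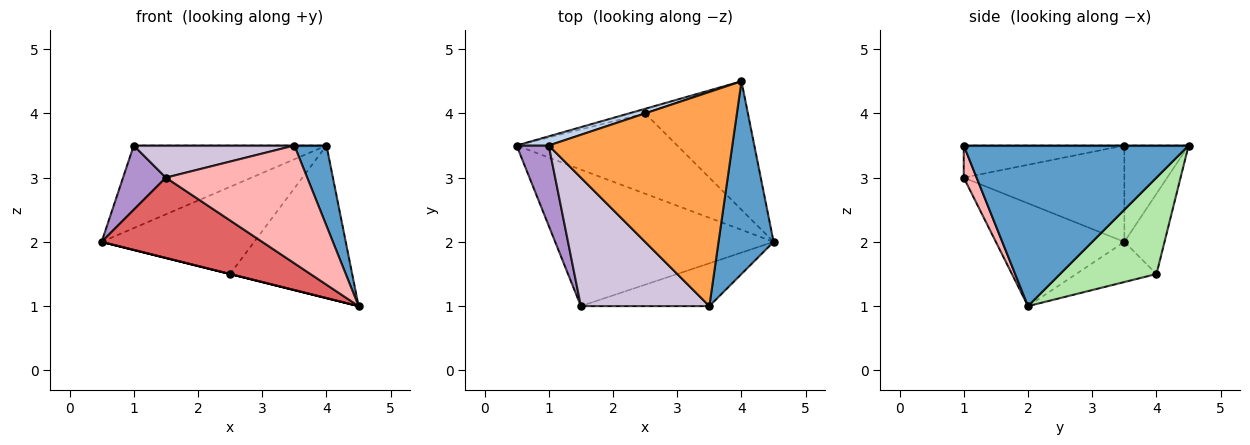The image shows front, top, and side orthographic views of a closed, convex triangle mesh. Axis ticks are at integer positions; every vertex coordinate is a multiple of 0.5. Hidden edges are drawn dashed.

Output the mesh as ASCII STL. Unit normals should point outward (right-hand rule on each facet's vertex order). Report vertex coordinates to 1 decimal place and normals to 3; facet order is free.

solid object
 facet normal 0.937 -0.134 0.321
  outer loop
   vertex 3.5 1.0 3.5
   vertex 4.5 2.0 1.0
   vertex 4.0 4.5 3.5
  endloop
 endfacet
 facet normal -0.314 0.943 0.105
  outer loop
   vertex 1.0 3.5 3.5
   vertex 4.0 4.5 3.5
   vertex 0.5 3.5 2.0
  endloop
 endfacet
 facet normal 0.000 0.000 1.000
  outer loop
   vertex 1.0 3.5 3.5
   vertex 3.5 1.0 3.5
   vertex 4.0 4.5 3.5
  endloop
 endfacet
 facet normal -0.243 0.000 -0.970
  outer loop
   vertex 2.5 4.0 1.5
   vertex 4.5 2.0 1.0
   vertex 0.5 3.5 2.0
  endloop
 endfacet
 facet normal -0.254 0.966 -0.051
  outer loop
   vertex 2.5 4.0 1.5
   vertex 0.5 3.5 2.0
   vertex 4.0 4.5 3.5
  endloop
 endfacet
 facet normal 0.517 0.655 -0.551
  outer loop
   vertex 2.5 4.0 1.5
   vertex 4.0 4.5 3.5
   vertex 4.5 2.0 1.0
  endloop
 endfacet
 facet normal -0.376 -0.470 -0.799
  outer loop
   vertex 1.5 1.0 3.0
   vertex 0.5 3.5 2.0
   vertex 4.5 2.0 1.0
  endloop
 endfacet
 facet normal 0.085 -0.936 -0.341
  outer loop
   vertex 1.5 1.0 3.0
   vertex 4.5 2.0 1.0
   vertex 3.5 1.0 3.5
  endloop
 endfacet
 facet normal -0.920 -0.245 0.307
  outer loop
   vertex 1.5 1.0 3.0
   vertex 1.0 3.5 3.5
   vertex 0.5 3.5 2.0
  endloop
 endfacet
 facet normal -0.236 -0.236 0.943
  outer loop
   vertex 1.5 1.0 3.0
   vertex 3.5 1.0 3.5
   vertex 1.0 3.5 3.5
  endloop
 endfacet
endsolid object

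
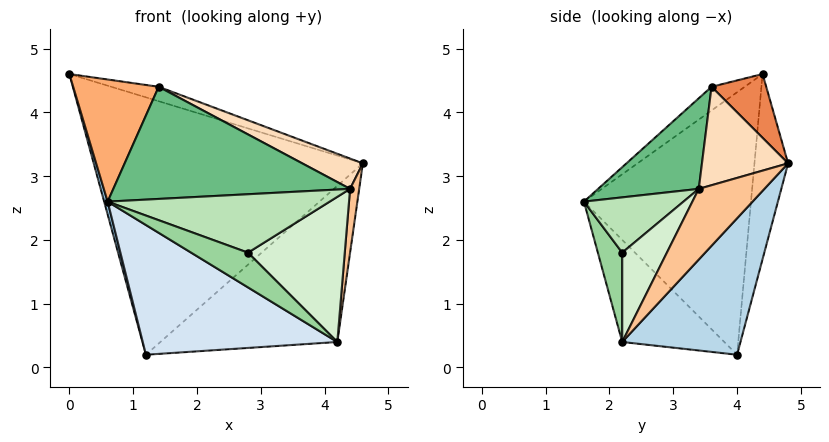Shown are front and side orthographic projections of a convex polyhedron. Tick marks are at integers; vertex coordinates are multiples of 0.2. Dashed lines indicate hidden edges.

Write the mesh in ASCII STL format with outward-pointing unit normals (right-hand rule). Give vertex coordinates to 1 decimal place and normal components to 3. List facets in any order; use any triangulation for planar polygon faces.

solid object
 facet normal -0.123 0.985 -0.123
  outer loop
   vertex 1.2 4.0 0.2
   vertex 0.0 4.4 4.6
   vertex 4.6 4.8 3.2
  endloop
 endfacet
 facet normal -0.965 -0.020 -0.261
  outer loop
   vertex 1.2 4.0 0.2
   vertex 0.6 1.6 2.6
   vertex 0.0 4.4 4.6
  endloop
 endfacet
 facet normal 0.423 0.633 -0.648
  outer loop
   vertex 4.2 2.2 0.4
   vertex 1.2 4.0 0.2
   vertex 4.6 4.8 3.2
  endloop
 endfacet
 facet normal -0.328 -0.626 -0.708
  outer loop
   vertex 4.2 2.2 0.4
   vertex 0.6 1.6 2.6
   vertex 1.2 4.0 0.2
  endloop
 endfacet
 facet normal 0.265 0.230 0.936
  outer loop
   vertex 1.4 3.6 4.4
   vertex 4.6 4.8 3.2
   vertex 0.0 4.4 4.6
  endloop
 endfacet
 facet normal -0.232 -0.598 0.767
  outer loop
   vertex 1.4 3.6 4.4
   vertex 0.0 4.4 4.6
   vertex 0.6 1.6 2.6
  endloop
 endfacet
 facet normal 0.990 -0.138 -0.014
  outer loop
   vertex 4.4 3.4 2.8
   vertex 4.2 2.2 0.4
   vertex 4.6 4.8 3.2
  endloop
 endfacet
 facet normal 0.432 -0.304 0.849
  outer loop
   vertex 4.4 3.4 2.8
   vertex 4.6 4.8 3.2
   vertex 1.4 3.6 4.4
  endloop
 endfacet
 facet normal 0.298 -0.702 0.647
  outer loop
   vertex 4.4 3.4 2.8
   vertex 1.4 3.6 4.4
   vertex 0.6 1.6 2.6
  endloop
 endfacet
 facet normal 0.367 -0.855 0.367
  outer loop
   vertex 2.8 2.2 1.8
   vertex 0.6 1.6 2.6
   vertex 4.2 2.2 0.4
  endloop
 endfacet
 facet normal 0.374 -0.835 0.403
  outer loop
   vertex 2.8 2.2 1.8
   vertex 4.4 3.4 2.8
   vertex 0.6 1.6 2.6
  endloop
 endfacet
 facet normal 0.386 -0.837 0.386
  outer loop
   vertex 2.8 2.2 1.8
   vertex 4.2 2.2 0.4
   vertex 4.4 3.4 2.8
  endloop
 endfacet
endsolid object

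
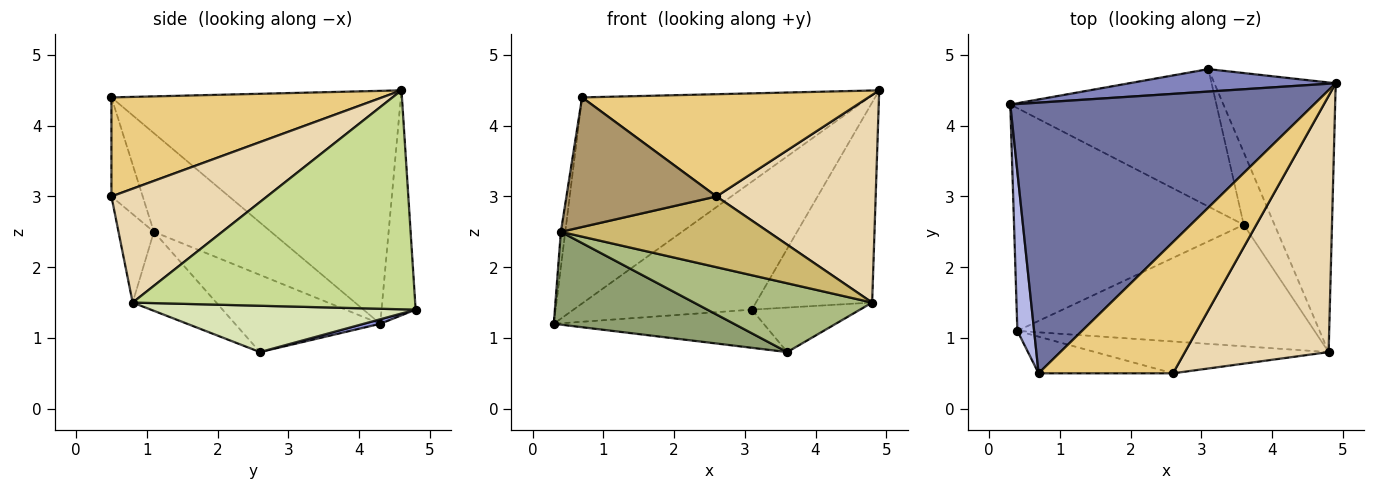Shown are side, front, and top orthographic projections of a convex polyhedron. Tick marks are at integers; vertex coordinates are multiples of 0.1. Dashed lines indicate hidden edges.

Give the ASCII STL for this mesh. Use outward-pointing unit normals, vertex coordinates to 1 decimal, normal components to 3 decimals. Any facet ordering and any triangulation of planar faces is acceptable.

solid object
 facet normal -0.521 0.517 0.679
  outer loop
   vertex 0.7 0.5 4.4
   vertex 4.9 4.6 4.5
   vertex 0.3 4.3 1.2
  endloop
 endfacet
 facet normal -0.185 0.968 0.170
  outer loop
   vertex 3.1 4.8 1.4
   vertex 0.3 4.3 1.2
   vertex 4.9 4.6 4.5
  endloop
 endfacet
 facet normal 0.021 0.268 -0.963
  outer loop
   vertex 3.1 4.8 1.4
   vertex 3.6 2.6 0.8
   vertex 0.3 4.3 1.2
  endloop
 endfacet
 facet normal -0.985 0.037 0.167
  outer loop
   vertex 0.4 1.1 2.5
   vertex 0.7 0.5 4.4
   vertex 0.3 4.3 1.2
  endloop
 endfacet
 facet normal -0.296 -0.367 -0.882
  outer loop
   vertex 0.4 1.1 2.5
   vertex 0.3 4.3 1.2
   vertex 3.6 2.6 0.8
  endloop
 endfacet
 facet normal -0.225 -0.480 -0.848
  outer loop
   vertex 4.8 0.8 1.5
   vertex 0.4 1.1 2.5
   vertex 3.6 2.6 0.8
  endloop
 endfacet
 facet normal 0.823 0.338 -0.456
  outer loop
   vertex 4.8 0.8 1.5
   vertex 3.1 4.8 1.4
   vertex 4.9 4.6 4.5
  endloop
 endfacet
 facet normal 0.789 0.322 -0.524
  outer loop
   vertex 4.8 0.8 1.5
   vertex 3.6 2.6 0.8
   vertex 3.1 4.8 1.4
  endloop
 endfacet
 facet normal -0.197 -0.943 -0.267
  outer loop
   vertex 2.6 0.5 3.0
   vertex 0.7 0.5 4.4
   vertex 0.4 1.1 2.5
  endloop
 endfacet
 facet normal -0.154 -0.901 -0.405
  outer loop
   vertex 2.6 0.5 3.0
   vertex 0.4 1.1 2.5
   vertex 4.8 0.8 1.5
  endloop
 endfacet
 facet normal 0.503 -0.531 0.682
  outer loop
   vertex 2.6 0.5 3.0
   vertex 4.9 4.6 4.5
   vertex 0.7 0.5 4.4
  endloop
 endfacet
 facet normal 0.524 -0.536 0.662
  outer loop
   vertex 2.6 0.5 3.0
   vertex 4.8 0.8 1.5
   vertex 4.9 4.6 4.5
  endloop
 endfacet
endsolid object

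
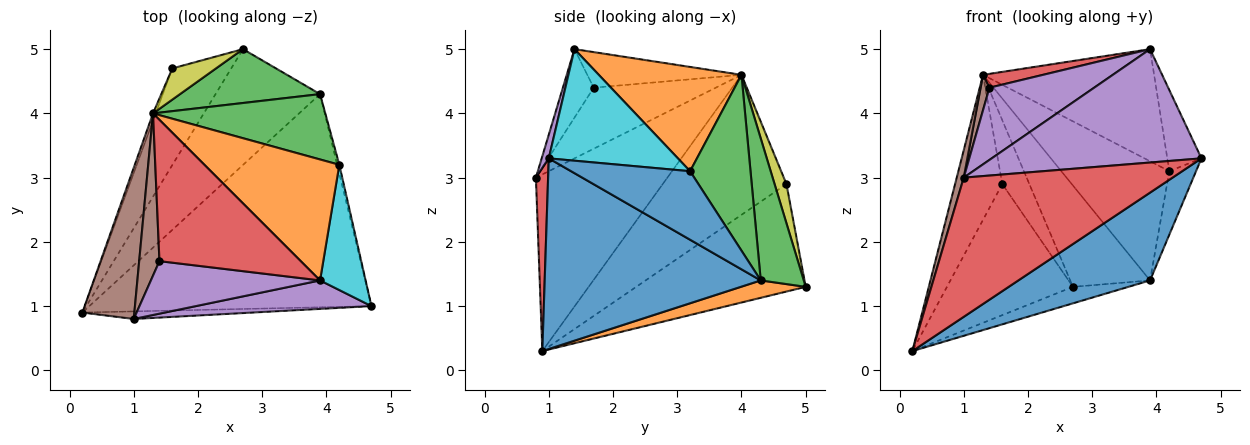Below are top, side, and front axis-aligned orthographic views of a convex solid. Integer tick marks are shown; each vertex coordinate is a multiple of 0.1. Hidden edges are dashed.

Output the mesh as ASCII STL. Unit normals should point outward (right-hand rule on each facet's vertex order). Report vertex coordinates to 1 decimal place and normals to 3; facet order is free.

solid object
 facet normal 0.530 -0.323 -0.784
  outer loop
   vertex 3.9 4.3 1.4
   vertex 4.7 1.0 3.3
   vertex 0.2 0.9 0.3
  endloop
 endfacet
 facet normal 0.163 0.139 -0.977
  outer loop
   vertex 3.9 4.3 1.4
   vertex 0.2 0.9 0.3
   vertex 2.7 5.0 1.3
  endloop
 endfacet
 facet normal 0.430 0.797 0.424
  outer loop
   vertex 3.9 4.3 1.4
   vertex 2.7 5.0 1.3
   vertex 1.3 4.0 4.6
  endloop
 endfacet
 facet normal 0.058 -0.997 -0.054
  outer loop
   vertex 1.0 0.8 3.0
   vertex 0.2 0.9 0.3
   vertex 4.7 1.0 3.3
  endloop
 endfacet
 facet normal 0.033 -0.969 0.243
  outer loop
   vertex 1.0 0.8 3.0
   vertex 4.7 1.0 3.3
   vertex 3.9 1.4 5.0
  endloop
 endfacet
 facet normal -0.958 -0.051 0.282
  outer loop
   vertex 1.0 0.8 3.0
   vertex 1.3 4.0 4.6
   vertex 0.2 0.9 0.3
  endloop
 endfacet
 facet normal -0.735 0.546 -0.403
  outer loop
   vertex 1.6 4.7 2.9
   vertex 2.7 5.0 1.3
   vertex 0.2 0.9 0.3
  endloop
 endfacet
 facet normal -0.934 0.357 -0.018
  outer loop
   vertex 1.6 4.7 2.9
   vertex 0.2 0.9 0.3
   vertex 1.3 4.0 4.6
  endloop
 endfacet
 facet normal 0.367 0.836 0.409
  outer loop
   vertex 1.6 4.7 2.9
   vertex 1.3 4.0 4.6
   vertex 2.7 5.0 1.3
  endloop
 endfacet
 facet normal 0.899 0.238 0.367
  outer loop
   vertex 4.2 3.2 3.1
   vertex 3.9 1.4 5.0
   vertex 4.7 1.0 3.3
  endloop
 endfacet
 facet normal 0.975 0.219 -0.030
  outer loop
   vertex 4.2 3.2 3.1
   vertex 4.7 1.0 3.3
   vertex 3.9 4.3 1.4
  endloop
 endfacet
 facet normal 0.493 0.591 0.638
  outer loop
   vertex 4.2 3.2 3.1
   vertex 1.3 4.0 4.6
   vertex 3.9 1.4 5.0
  endloop
 endfacet
 facet normal 0.440 0.787 0.432
  outer loop
   vertex 4.2 3.2 3.1
   vertex 3.9 4.3 1.4
   vertex 1.3 4.0 4.6
  endloop
 endfacet
 facet normal -0.243 -0.095 0.965
  outer loop
   vertex 1.4 1.7 4.4
   vertex 3.9 1.4 5.0
   vertex 1.3 4.0 4.6
  endloop
 endfacet
 facet normal -0.232 -0.787 0.572
  outer loop
   vertex 1.4 1.7 4.4
   vertex 1.0 0.8 3.0
   vertex 3.9 1.4 5.0
  endloop
 endfacet
 facet normal -0.947 -0.069 0.315
  outer loop
   vertex 1.4 1.7 4.4
   vertex 1.3 4.0 4.6
   vertex 1.0 0.8 3.0
  endloop
 endfacet
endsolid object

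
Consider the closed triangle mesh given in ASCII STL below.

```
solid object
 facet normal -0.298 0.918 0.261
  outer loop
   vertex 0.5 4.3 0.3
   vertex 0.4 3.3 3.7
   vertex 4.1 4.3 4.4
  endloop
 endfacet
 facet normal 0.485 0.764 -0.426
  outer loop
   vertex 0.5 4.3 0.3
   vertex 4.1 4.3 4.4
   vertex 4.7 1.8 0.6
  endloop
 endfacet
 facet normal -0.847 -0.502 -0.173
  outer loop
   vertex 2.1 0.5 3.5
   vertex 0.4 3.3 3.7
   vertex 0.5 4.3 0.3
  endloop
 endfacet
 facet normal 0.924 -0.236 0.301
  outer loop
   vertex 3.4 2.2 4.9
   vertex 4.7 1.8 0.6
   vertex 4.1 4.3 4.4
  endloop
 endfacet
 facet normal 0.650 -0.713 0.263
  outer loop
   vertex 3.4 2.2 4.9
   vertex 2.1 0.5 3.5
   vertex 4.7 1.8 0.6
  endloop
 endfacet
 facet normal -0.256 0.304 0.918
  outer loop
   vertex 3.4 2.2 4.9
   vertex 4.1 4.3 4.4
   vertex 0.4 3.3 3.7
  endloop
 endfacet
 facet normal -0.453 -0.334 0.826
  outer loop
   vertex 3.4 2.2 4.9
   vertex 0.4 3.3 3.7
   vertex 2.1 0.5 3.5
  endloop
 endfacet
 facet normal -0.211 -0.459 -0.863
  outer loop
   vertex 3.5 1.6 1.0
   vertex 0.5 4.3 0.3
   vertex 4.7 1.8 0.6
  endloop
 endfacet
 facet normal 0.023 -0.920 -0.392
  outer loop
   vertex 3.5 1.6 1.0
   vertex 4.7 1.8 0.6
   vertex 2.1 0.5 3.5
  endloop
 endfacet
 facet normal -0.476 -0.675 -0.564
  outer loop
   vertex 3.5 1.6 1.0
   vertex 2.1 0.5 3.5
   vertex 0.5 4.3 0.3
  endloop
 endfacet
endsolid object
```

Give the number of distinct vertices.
7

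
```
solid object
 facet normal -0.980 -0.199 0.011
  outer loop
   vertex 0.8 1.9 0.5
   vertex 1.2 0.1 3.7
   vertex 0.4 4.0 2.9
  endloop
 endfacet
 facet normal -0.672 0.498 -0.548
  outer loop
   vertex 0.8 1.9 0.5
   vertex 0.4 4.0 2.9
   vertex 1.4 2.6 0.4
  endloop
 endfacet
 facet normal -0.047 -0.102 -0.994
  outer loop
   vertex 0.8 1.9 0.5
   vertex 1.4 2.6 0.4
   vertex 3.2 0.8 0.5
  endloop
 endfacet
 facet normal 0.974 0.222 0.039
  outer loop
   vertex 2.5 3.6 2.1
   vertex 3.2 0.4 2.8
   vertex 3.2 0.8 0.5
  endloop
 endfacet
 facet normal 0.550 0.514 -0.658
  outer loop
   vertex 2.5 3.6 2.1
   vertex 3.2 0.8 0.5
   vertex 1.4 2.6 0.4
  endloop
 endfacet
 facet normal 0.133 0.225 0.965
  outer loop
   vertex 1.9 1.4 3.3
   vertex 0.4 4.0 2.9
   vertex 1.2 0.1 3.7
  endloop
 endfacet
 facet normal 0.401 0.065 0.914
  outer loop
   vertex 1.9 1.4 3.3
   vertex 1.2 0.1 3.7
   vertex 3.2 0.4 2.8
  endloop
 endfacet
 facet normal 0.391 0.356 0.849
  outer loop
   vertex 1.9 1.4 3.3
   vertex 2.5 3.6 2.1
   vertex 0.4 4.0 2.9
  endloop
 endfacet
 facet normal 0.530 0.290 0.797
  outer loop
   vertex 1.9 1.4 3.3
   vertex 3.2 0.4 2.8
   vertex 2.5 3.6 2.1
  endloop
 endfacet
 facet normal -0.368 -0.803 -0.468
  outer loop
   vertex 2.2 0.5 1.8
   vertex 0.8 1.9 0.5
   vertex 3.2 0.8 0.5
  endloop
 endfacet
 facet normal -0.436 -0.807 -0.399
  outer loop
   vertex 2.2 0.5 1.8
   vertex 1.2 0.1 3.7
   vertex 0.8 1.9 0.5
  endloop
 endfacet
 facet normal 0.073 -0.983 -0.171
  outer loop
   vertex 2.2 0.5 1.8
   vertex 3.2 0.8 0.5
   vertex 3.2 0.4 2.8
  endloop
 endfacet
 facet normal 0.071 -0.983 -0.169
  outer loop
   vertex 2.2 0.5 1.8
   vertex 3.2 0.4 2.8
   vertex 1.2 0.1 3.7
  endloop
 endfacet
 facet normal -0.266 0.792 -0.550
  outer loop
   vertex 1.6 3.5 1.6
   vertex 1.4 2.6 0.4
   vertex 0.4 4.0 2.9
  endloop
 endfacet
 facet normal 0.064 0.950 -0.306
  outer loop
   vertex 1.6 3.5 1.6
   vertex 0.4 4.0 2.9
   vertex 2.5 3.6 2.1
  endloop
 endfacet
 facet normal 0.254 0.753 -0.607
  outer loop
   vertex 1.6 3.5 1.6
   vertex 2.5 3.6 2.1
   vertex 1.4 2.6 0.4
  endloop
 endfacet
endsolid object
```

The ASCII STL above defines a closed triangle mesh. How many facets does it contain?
16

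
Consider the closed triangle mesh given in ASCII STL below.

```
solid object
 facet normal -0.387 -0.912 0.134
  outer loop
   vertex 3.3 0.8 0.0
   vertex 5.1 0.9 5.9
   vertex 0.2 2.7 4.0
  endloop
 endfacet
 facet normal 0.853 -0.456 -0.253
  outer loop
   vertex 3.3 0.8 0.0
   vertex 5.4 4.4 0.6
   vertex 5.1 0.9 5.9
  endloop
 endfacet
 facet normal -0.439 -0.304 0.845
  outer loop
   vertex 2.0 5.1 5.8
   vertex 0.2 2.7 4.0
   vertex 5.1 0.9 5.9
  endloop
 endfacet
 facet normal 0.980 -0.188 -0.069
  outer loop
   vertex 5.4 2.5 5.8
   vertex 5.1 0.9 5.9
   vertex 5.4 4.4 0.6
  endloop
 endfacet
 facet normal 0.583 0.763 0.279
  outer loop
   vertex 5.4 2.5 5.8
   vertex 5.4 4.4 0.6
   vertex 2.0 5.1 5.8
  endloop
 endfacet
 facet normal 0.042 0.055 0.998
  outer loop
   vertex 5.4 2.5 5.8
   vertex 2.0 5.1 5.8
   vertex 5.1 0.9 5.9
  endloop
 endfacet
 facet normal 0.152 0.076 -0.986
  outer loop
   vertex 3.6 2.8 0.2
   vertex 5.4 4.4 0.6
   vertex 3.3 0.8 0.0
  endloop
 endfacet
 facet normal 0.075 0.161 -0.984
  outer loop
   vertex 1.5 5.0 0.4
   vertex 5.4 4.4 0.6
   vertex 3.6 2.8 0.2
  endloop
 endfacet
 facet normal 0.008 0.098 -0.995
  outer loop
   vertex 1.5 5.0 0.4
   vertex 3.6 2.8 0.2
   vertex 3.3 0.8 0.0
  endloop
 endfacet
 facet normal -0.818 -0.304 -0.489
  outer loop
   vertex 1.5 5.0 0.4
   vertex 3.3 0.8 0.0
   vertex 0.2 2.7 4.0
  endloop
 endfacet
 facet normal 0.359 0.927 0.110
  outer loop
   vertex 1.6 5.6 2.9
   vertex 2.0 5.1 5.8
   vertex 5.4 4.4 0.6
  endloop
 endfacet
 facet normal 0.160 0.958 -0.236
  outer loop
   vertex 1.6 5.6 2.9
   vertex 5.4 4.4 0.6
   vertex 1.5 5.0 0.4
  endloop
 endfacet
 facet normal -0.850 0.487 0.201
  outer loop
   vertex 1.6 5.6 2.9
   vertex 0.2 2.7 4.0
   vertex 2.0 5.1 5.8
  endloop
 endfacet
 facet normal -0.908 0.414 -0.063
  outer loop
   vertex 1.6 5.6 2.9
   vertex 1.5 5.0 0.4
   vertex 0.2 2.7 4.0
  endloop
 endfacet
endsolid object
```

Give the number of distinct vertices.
9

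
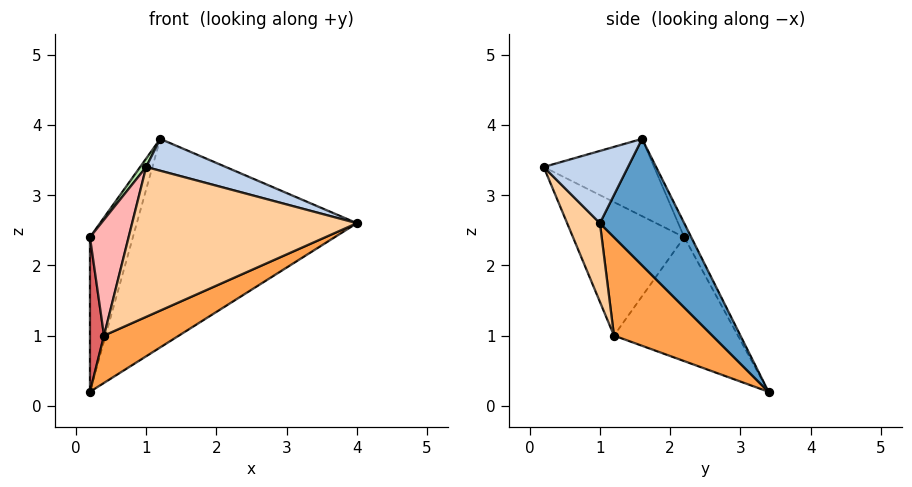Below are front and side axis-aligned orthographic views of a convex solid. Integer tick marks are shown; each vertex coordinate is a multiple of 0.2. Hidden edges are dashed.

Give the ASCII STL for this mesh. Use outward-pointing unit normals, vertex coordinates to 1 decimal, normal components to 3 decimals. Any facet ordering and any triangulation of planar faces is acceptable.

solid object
 facet normal 0.336 0.877 0.345
  outer loop
   vertex 1.2 1.6 3.8
   vertex 4.0 1.0 2.6
   vertex 0.2 3.4 0.2
  endloop
 endfacet
 facet normal 0.320 -0.302 0.898
  outer loop
   vertex 1.2 1.6 3.8
   vertex 1.0 0.2 3.4
   vertex 4.0 1.0 2.6
  endloop
 endfacet
 facet normal 0.376 -0.286 -0.881
  outer loop
   vertex 0.4 1.2 1.0
   vertex 0.2 3.4 0.2
   vertex 4.0 1.0 2.6
  endloop
 endfacet
 facet normal 0.132 -0.903 -0.409
  outer loop
   vertex 0.4 1.2 1.0
   vertex 4.0 1.0 2.6
   vertex 1.0 0.2 3.4
  endloop
 endfacet
 facet normal -0.142 0.869 0.474
  outer loop
   vertex 0.2 2.2 2.4
   vertex 1.2 1.6 3.8
   vertex 0.2 3.4 0.2
  endloop
 endfacet
 facet normal -0.822 -0.045 0.568
  outer loop
   vertex 0.2 2.2 2.4
   vertex 1.0 0.2 3.4
   vertex 1.2 1.6 3.8
  endloop
 endfacet
 facet normal -0.992 -0.112 -0.061
  outer loop
   vertex 0.2 2.2 2.4
   vertex 0.2 3.4 0.2
   vertex 0.4 1.2 1.0
  endloop
 endfacet
 facet normal -0.940 -0.327 0.099
  outer loop
   vertex 0.2 2.2 2.4
   vertex 0.4 1.2 1.0
   vertex 1.0 0.2 3.4
  endloop
 endfacet
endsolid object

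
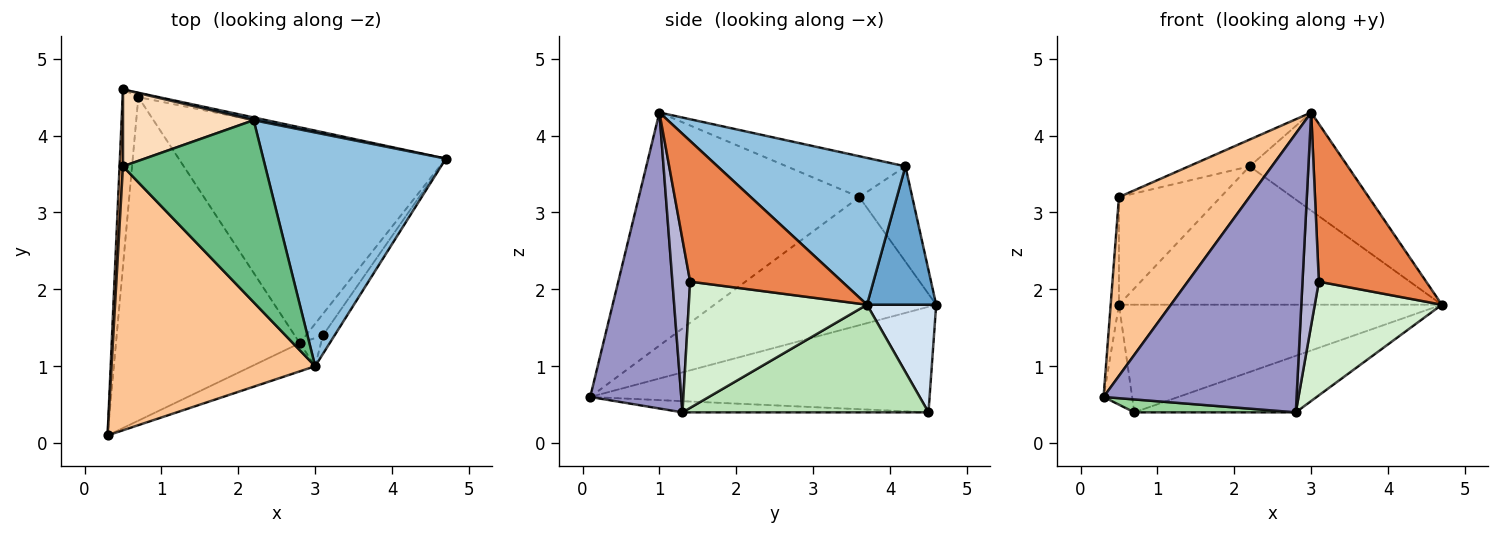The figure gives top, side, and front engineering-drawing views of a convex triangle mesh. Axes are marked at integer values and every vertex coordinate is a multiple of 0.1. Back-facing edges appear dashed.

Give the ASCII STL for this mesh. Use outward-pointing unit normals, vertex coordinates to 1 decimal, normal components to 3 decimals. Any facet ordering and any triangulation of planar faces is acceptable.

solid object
 facet normal 0.209 0.978 0.019
  outer loop
   vertex 2.2 4.2 3.6
   vertex 4.7 3.7 1.8
   vertex 0.5 4.6 1.8
  endloop
 endfacet
 facet normal 0.596 0.311 0.741
  outer loop
   vertex 2.2 4.2 3.6
   vertex 3.0 1.0 4.3
   vertex 4.7 3.7 1.8
  endloop
 endfacet
 facet normal -0.986 0.083 -0.147
  outer loop
   vertex 0.7 4.5 0.4
   vertex 0.3 0.1 0.6
   vertex 0.5 4.6 1.8
  endloop
 endfacet
 facet normal 0.209 0.977 -0.040
  outer loop
   vertex 0.7 4.5 0.4
   vertex 0.5 4.6 1.8
   vertex 4.7 3.7 1.8
  endloop
 endfacet
 facet normal 0.815 -0.576 -0.068
  outer loop
   vertex 3.1 1.4 2.1
   vertex 4.7 3.7 1.8
   vertex 3.0 1.0 4.3
  endloop
 endfacet
 facet normal -0.999 0.037 0.027
  outer loop
   vertex 0.5 3.6 3.2
   vertex 0.5 4.6 1.8
   vertex 0.3 0.1 0.6
  endloop
 endfacet
 facet normal -0.688 -0.407 0.601
  outer loop
   vertex 0.5 3.6 3.2
   vertex 0.3 0.1 0.6
   vertex 3.0 1.0 4.3
  endloop
 endfacet
 facet normal -0.390 0.749 0.535
  outer loop
   vertex 0.5 3.6 3.2
   vertex 2.2 4.2 3.6
   vertex 0.5 4.6 1.8
  endloop
 endfacet
 facet normal -0.273 0.140 0.952
  outer loop
   vertex 0.5 3.6 3.2
   vertex 3.0 1.0 4.3
   vertex 2.2 4.2 3.6
  endloop
 endfacet
 facet normal -0.061 -0.040 -0.997
  outer loop
   vertex 2.8 1.3 0.4
   vertex 0.3 0.1 0.6
   vertex 0.7 4.5 0.4
  endloop
 endfacet
 facet normal 0.363 0.238 -0.901
  outer loop
   vertex 2.8 1.3 0.4
   vertex 0.7 4.5 0.4
   vertex 4.7 3.7 1.8
  endloop
 endfacet
 facet normal 0.809 -0.577 -0.109
  outer loop
   vertex 2.8 1.3 0.4
   vertex 4.7 3.7 1.8
   vertex 3.1 1.4 2.1
  endloop
 endfacet
 facet normal 0.425 -0.901 -0.091
  outer loop
   vertex 2.8 1.3 0.4
   vertex 3.0 1.0 4.3
   vertex 0.3 0.1 0.6
  endloop
 endfacet
 facet normal 0.732 -0.675 -0.089
  outer loop
   vertex 2.8 1.3 0.4
   vertex 3.1 1.4 2.1
   vertex 3.0 1.0 4.3
  endloop
 endfacet
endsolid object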